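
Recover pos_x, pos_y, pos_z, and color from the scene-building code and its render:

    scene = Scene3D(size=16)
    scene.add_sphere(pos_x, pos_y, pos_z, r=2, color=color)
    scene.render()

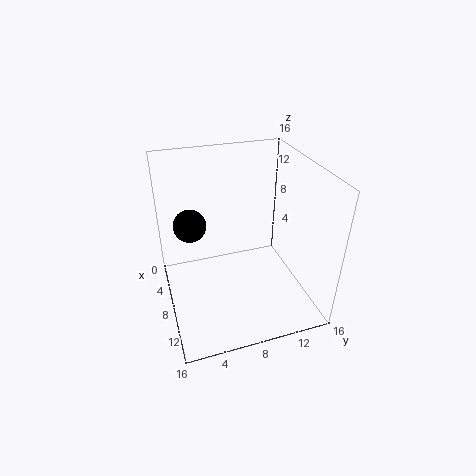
pos_x = 3
pos_y = 3.5
pos_z = 7.5
color = 'black'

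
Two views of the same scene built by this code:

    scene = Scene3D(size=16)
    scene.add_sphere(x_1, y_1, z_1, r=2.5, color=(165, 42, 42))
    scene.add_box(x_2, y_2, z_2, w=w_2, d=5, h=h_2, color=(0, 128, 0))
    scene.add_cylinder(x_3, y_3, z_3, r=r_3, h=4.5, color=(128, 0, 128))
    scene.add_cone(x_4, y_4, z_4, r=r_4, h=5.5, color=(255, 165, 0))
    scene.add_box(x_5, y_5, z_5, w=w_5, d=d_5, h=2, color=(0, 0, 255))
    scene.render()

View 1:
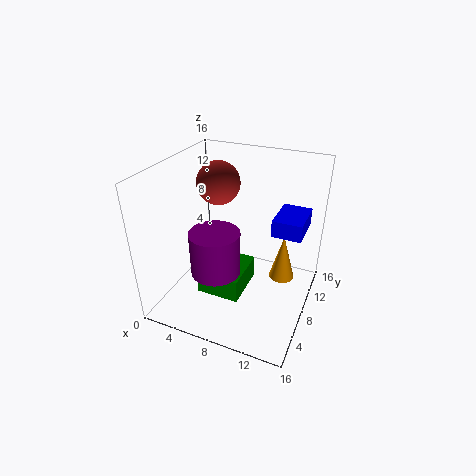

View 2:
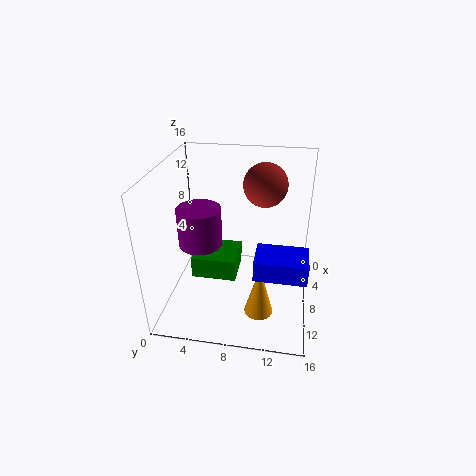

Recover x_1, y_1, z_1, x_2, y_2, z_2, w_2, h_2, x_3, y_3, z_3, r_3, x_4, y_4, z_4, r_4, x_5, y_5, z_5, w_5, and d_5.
x_1 = 4.5; y_1 = 10.5; z_1 = 13; x_2 = 5.5; y_2 = 3; z_2 = 3.5; w_2 = 4.5; h_2 = 2.5; x_3 = 7.5; y_3 = 3.5; z_3 = 6.5; r_3 = 2.5; x_4 = 12.5; y_4 = 11; z_4 = 2; r_4 = 1.5; x_5 = 11; y_5 = 10.5; z_5 = 7.5; w_5 = 3.5; d_5 = 5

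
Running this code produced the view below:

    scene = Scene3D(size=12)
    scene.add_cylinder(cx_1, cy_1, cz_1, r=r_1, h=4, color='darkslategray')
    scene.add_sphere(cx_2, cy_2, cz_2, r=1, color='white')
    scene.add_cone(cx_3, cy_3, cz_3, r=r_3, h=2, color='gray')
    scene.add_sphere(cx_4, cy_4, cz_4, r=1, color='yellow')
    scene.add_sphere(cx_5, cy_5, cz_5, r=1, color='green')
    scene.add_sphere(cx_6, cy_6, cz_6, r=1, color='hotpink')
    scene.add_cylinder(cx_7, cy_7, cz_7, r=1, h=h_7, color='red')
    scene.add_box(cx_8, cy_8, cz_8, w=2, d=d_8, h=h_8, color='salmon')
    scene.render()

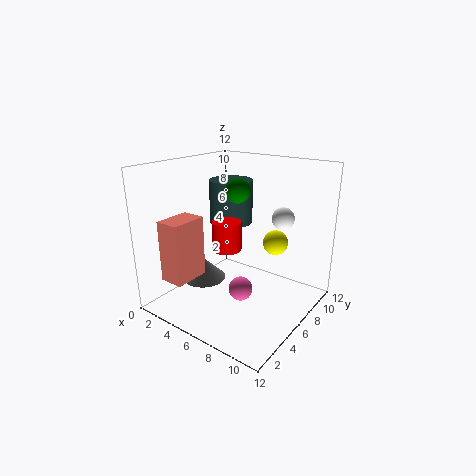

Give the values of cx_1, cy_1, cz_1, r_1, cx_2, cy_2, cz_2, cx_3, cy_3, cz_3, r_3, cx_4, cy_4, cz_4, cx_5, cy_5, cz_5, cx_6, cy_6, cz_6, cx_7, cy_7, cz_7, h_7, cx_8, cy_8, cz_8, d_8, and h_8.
cx_1 = 3
cy_1 = 9
cz_1 = 6
r_1 = 2
cx_2 = 8
cy_2 = 10
cz_2 = 7
cx_3 = 2
cy_3 = 6
cz_3 = 1
r_3 = 2
cx_4 = 9
cy_4 = 7
cz_4 = 6
cx_5 = 6
cy_5 = 6
cz_5 = 10
cx_6 = 7
cy_6 = 5
cz_6 = 2
cx_7 = 8
cy_7 = 2
cz_7 = 7
h_7 = 2
cx_8 = 2
cy_8 = 1
cz_8 = 3
d_8 = 3
h_8 = 5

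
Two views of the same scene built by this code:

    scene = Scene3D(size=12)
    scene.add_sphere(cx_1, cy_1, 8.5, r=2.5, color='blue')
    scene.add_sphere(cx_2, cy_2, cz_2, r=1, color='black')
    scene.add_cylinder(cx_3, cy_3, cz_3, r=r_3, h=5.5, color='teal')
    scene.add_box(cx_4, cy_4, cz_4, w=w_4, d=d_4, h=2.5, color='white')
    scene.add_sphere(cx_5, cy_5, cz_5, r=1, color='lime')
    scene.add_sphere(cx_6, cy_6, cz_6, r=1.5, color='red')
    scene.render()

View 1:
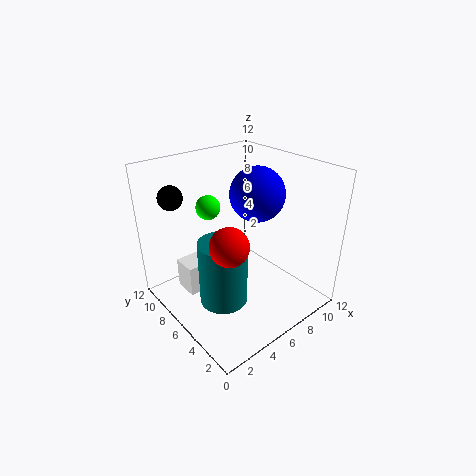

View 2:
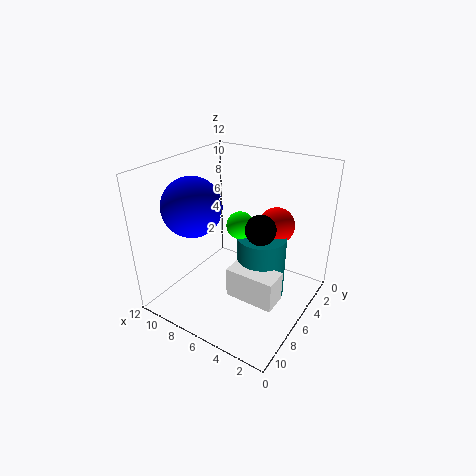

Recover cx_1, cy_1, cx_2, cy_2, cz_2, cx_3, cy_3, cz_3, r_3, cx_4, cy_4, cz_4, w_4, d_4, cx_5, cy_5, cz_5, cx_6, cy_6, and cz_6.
cx_1 = 9.5
cy_1 = 7.5
cx_2 = 2
cy_2 = 9.5
cz_2 = 9.5
cx_3 = 4
cy_3 = 5.5
cz_3 = 1
r_3 = 2
cx_4 = 1.5
cy_4 = 6.5
cz_4 = 2
w_4 = 4
d_4 = 2
cx_5 = 4.5
cy_5 = 8
cz_5 = 8.5
cx_6 = 3.5
cy_6 = 4
cz_6 = 7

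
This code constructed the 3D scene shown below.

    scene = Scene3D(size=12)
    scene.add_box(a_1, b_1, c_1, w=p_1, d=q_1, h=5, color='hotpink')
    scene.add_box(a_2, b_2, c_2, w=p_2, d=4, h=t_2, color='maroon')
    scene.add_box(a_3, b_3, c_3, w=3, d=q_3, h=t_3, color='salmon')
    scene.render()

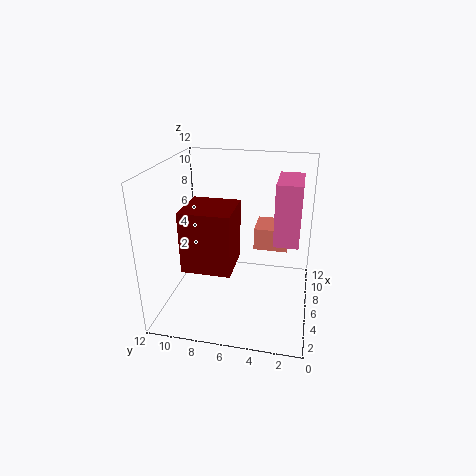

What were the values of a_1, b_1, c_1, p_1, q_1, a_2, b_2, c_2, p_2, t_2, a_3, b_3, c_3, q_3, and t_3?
a_1 = 5, b_1 = 1, c_1 = 6, p_1 = 4, q_1 = 2, a_2 = 3, b_2 = 6, c_2 = 4, p_2 = 4, t_2 = 5, a_3 = 8, b_3 = 2, c_3 = 4, q_3 = 3, t_3 = 2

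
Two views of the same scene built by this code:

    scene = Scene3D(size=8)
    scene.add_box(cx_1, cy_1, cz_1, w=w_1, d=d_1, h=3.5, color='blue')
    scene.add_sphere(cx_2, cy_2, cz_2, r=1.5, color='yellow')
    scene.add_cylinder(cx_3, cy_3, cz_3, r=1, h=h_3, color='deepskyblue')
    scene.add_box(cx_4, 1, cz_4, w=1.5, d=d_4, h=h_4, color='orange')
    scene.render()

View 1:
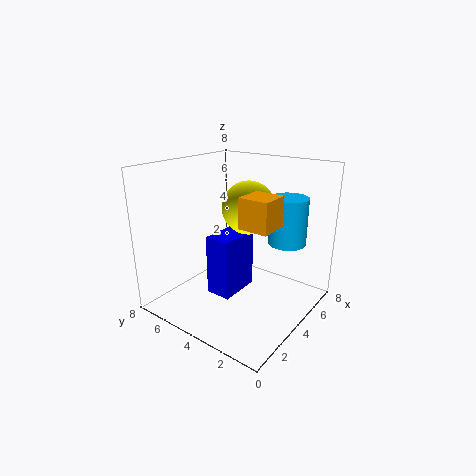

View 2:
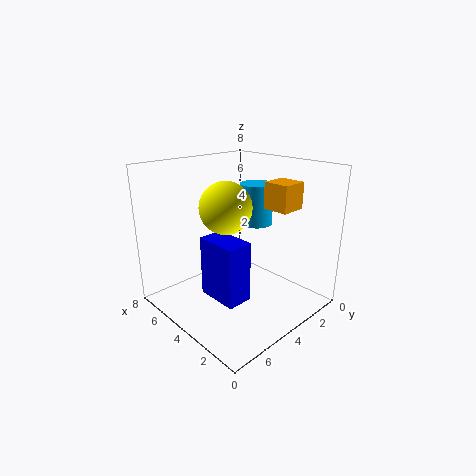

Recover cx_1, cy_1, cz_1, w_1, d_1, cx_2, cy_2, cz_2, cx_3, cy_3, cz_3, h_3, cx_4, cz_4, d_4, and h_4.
cx_1 = 3, cy_1 = 4, cz_1 = 0.5, w_1 = 2.5, d_1 = 1.5, cx_2 = 5, cy_2 = 4, cz_2 = 5.5, cx_3 = 5, cy_3 = 1.5, cz_3 = 4, h_3 = 2.5, cx_4 = 2, cz_4 = 5.5, d_4 = 1.5, h_4 = 1.5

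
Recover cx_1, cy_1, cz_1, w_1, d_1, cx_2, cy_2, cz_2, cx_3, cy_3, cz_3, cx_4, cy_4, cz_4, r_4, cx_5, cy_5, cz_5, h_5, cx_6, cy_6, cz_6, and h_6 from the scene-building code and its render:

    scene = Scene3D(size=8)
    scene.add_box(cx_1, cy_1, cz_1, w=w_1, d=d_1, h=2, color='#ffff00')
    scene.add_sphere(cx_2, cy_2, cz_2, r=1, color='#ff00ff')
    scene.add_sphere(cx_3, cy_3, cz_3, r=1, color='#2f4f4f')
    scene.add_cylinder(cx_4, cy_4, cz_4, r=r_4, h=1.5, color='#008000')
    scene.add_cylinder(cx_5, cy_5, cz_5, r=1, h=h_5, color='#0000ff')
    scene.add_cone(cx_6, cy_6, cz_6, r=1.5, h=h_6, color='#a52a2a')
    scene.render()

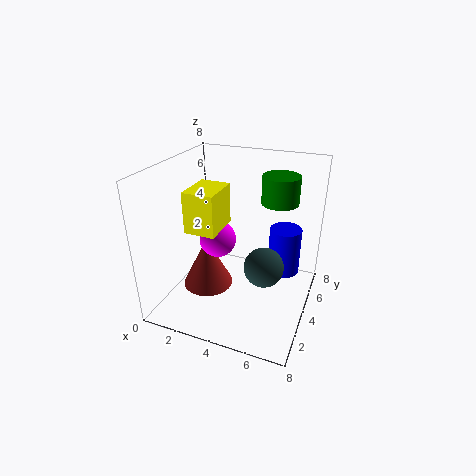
cx_1 = 2.5
cy_1 = 1
cz_1 = 5.5
w_1 = 1.5
d_1 = 2
cx_2 = 3
cy_2 = 3.5
cz_2 = 4
cx_3 = 6
cy_3 = 2.5
cz_3 = 3.5
cx_4 = 6
cy_4 = 5
cz_4 = 6
r_4 = 1
cx_5 = 6
cy_5 = 7
cz_5 = 0.5
h_5 = 3
cx_6 = 2
cy_6 = 4
cz_6 = 0.5
h_6 = 3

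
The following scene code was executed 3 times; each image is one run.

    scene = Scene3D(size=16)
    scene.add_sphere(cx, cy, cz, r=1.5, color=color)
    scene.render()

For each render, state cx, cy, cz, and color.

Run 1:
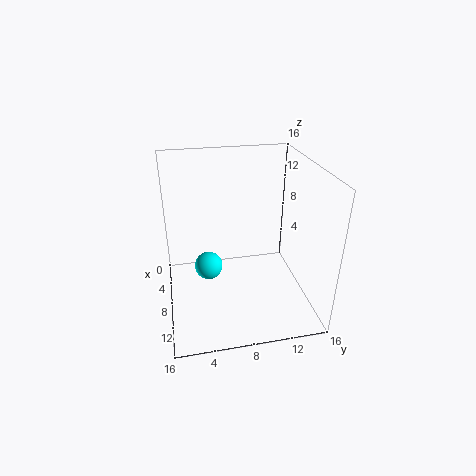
cx = 9, cy = 4.5, cz = 5.5, color = 'cyan'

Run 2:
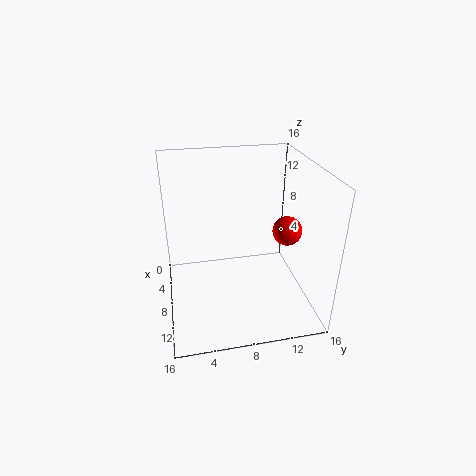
cx = 11, cy = 12.5, cz = 10, color = 'red'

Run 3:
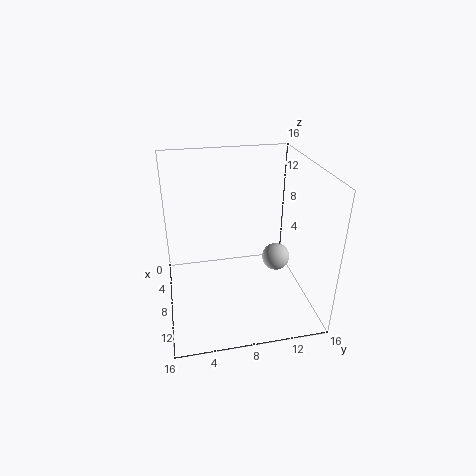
cx = 9.5, cy = 12, cz = 6, color = 'lightgray'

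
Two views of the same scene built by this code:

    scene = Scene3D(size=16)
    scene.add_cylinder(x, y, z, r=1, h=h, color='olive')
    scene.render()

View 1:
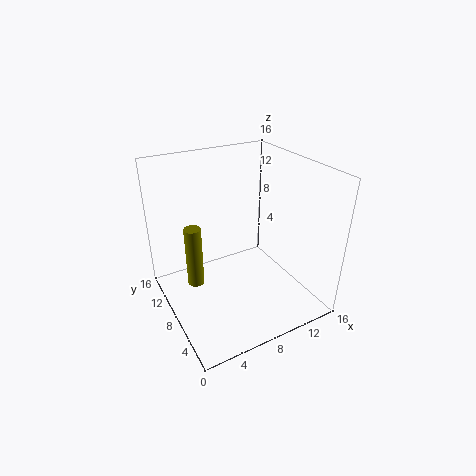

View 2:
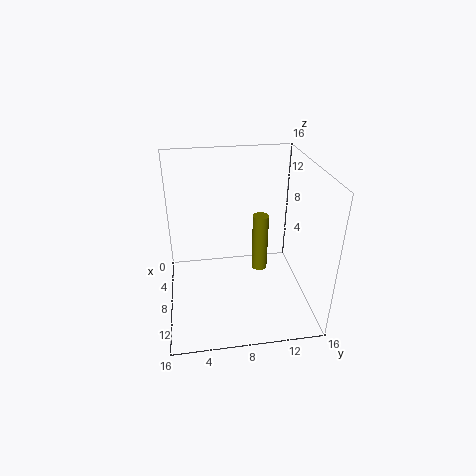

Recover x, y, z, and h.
x = 4
y = 11.5
z = 1
h = 7.5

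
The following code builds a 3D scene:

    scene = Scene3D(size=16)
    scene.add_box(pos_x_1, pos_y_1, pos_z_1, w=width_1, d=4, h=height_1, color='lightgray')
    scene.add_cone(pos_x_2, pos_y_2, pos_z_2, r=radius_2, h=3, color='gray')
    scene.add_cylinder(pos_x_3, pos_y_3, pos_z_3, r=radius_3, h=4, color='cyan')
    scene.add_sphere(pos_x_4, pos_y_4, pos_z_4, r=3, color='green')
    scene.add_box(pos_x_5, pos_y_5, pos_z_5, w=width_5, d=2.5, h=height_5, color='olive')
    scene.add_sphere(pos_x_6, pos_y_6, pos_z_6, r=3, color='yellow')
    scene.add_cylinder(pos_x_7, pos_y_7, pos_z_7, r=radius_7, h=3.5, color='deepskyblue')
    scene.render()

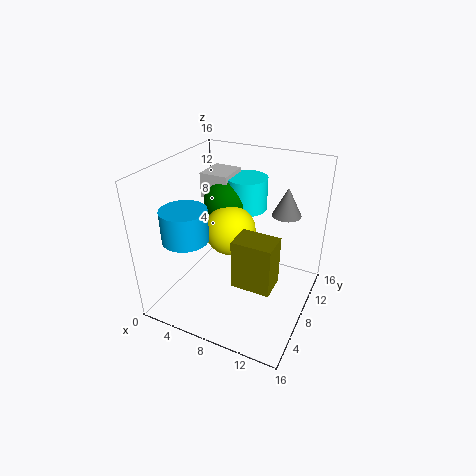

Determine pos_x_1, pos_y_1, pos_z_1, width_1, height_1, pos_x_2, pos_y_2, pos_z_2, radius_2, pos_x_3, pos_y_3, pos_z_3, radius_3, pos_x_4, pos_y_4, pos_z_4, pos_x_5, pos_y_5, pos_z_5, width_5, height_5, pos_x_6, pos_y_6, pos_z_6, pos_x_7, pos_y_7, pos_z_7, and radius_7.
pos_x_1 = 1.5
pos_y_1 = 11
pos_z_1 = 10.5
width_1 = 3.5
height_1 = 3
pos_x_2 = 13
pos_y_2 = 9
pos_z_2 = 11.5
radius_2 = 1.5
pos_x_3 = 6.5
pos_y_3 = 13.5
pos_z_3 = 9
radius_3 = 2.5
pos_x_4 = 4.5
pos_y_4 = 12.5
pos_z_4 = 10
pos_x_5 = 11
pos_y_5 = 0.5
pos_z_5 = 8
width_5 = 3.5
height_5 = 4.5
pos_x_6 = 6
pos_y_6 = 10
pos_z_6 = 7.5
pos_x_7 = 3.5
pos_y_7 = 4.5
pos_z_7 = 8.5
radius_7 = 2.5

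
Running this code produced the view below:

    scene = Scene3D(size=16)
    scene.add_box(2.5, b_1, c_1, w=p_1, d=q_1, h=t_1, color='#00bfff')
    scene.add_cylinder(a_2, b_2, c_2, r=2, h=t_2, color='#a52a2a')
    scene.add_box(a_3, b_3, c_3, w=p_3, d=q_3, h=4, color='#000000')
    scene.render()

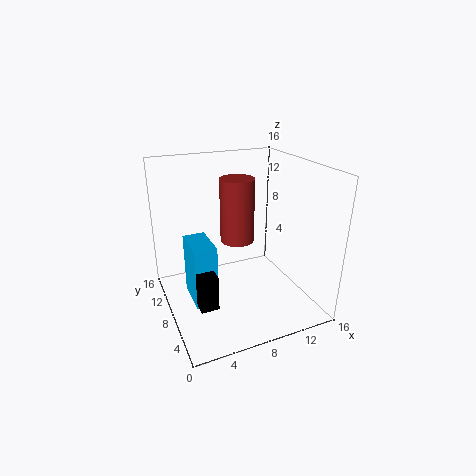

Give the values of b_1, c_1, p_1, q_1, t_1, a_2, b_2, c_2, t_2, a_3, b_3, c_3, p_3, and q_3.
b_1 = 6.5
c_1 = 1
p_1 = 2.5
q_1 = 4.5
t_1 = 7
a_2 = 9
b_2 = 10.5
c_2 = 6.5
t_2 = 7.5
a_3 = 2.5
b_3 = 5
c_3 = 1.5
p_3 = 2
q_3 = 4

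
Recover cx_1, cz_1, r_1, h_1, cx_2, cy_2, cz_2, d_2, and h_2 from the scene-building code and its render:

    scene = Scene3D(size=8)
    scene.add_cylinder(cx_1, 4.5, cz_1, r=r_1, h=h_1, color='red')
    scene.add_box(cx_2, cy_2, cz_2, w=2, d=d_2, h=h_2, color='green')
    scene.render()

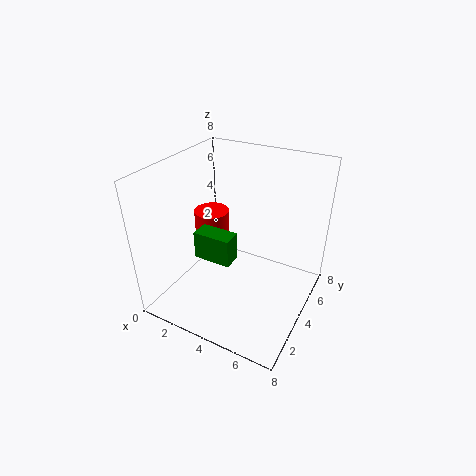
cx_1 = 2; cz_1 = 3.5; r_1 = 1; h_1 = 1.5; cx_2 = 2.5; cy_2 = 2; cz_2 = 3.5; d_2 = 1; h_2 = 1.5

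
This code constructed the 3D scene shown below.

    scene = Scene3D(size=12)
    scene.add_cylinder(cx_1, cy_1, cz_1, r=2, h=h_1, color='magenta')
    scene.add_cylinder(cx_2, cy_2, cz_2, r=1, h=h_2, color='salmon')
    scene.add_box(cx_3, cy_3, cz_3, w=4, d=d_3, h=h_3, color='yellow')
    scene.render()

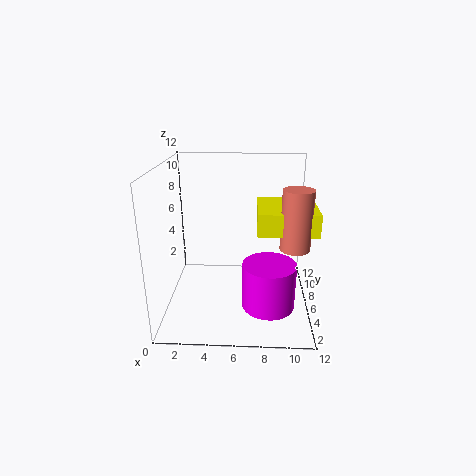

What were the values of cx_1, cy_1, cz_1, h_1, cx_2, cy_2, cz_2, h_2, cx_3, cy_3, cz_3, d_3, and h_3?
cx_1 = 8.5, cy_1 = 2.5, cz_1 = 2, h_1 = 3.5, cx_2 = 10, cy_2 = 1, cz_2 = 7.5, h_2 = 4, cx_3 = 7.5, cy_3 = 0.5, cz_3 = 8.5, d_3 = 4, h_3 = 1.5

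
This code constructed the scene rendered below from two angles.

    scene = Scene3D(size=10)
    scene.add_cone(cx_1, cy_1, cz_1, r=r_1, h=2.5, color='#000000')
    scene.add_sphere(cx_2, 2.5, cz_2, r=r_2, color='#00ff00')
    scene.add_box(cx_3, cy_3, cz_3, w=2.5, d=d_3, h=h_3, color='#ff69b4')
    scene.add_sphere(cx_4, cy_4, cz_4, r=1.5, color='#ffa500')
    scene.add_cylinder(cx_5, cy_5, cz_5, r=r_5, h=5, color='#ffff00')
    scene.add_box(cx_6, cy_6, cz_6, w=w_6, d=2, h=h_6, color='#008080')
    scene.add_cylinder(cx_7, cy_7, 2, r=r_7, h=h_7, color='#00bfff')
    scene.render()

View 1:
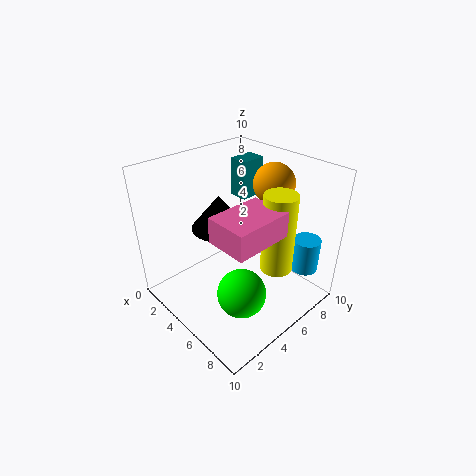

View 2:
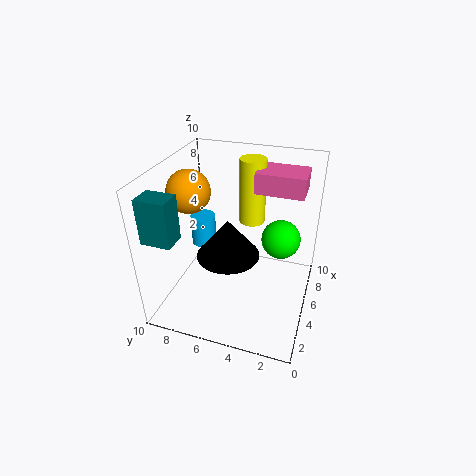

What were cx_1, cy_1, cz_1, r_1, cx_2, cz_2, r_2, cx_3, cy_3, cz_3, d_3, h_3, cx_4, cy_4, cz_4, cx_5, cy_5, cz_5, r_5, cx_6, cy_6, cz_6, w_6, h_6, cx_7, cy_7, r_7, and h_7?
cx_1 = 3; cy_1 = 5; cz_1 = 5; r_1 = 2; cx_2 = 8; cz_2 = 3.5; r_2 = 1.5; cx_3 = 7; cy_3 = 1; cz_3 = 7.5; d_3 = 3.5; h_3 = 1.5; cx_4 = 5; cy_4 = 8.5; cz_4 = 8; cx_5 = 8.5; cy_5 = 5; cz_5 = 4.5; r_5 = 1; cx_6 = 1; cy_6 = 8; cz_6 = 6; w_6 = 1.5; h_6 = 3; cx_7 = 8; cy_7 = 9; r_7 = 1; h_7 = 2.5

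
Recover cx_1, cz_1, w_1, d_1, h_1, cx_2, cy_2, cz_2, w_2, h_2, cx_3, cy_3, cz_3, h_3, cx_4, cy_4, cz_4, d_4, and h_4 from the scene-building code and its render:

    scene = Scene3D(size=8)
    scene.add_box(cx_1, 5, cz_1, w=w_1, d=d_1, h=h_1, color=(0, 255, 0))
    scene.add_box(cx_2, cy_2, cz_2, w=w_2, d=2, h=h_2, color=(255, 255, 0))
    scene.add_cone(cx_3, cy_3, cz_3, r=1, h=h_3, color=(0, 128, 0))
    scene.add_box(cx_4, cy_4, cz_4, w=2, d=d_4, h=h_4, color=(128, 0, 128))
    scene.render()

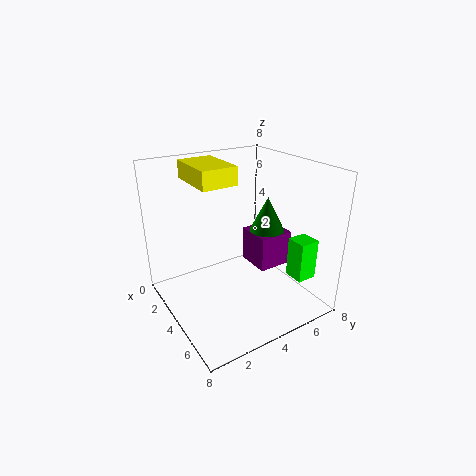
cx_1 = 7; cz_1 = 3; w_1 = 1; d_1 = 1; h_1 = 2; cx_2 = 1; cy_2 = 2; cz_2 = 7; w_2 = 3; h_2 = 1; cx_3 = 4; cy_3 = 6; cz_3 = 4; h_3 = 2; cx_4 = 3; cy_4 = 5; cz_4 = 2; d_4 = 2; h_4 = 2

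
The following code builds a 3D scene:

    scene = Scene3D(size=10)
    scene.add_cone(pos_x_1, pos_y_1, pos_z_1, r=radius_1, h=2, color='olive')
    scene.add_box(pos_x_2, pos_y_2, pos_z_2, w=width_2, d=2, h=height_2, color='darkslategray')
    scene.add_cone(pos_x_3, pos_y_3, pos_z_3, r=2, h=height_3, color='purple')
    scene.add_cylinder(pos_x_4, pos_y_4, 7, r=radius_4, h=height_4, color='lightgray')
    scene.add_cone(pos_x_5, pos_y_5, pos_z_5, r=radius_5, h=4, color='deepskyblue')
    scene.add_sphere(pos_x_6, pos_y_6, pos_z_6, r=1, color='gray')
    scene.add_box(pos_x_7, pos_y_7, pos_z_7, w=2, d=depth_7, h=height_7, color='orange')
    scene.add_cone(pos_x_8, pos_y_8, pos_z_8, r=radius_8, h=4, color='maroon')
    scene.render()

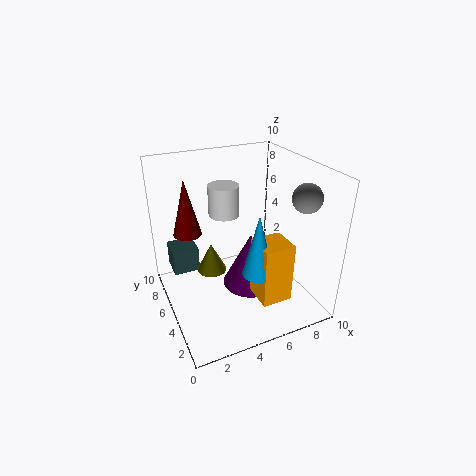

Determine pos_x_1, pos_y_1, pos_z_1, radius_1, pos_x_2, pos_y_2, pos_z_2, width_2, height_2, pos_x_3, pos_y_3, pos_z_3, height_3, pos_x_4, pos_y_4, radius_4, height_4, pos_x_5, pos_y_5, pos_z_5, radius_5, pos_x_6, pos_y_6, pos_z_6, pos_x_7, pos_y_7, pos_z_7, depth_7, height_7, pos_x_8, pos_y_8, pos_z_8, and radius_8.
pos_x_1 = 3
pos_y_1 = 5
pos_z_1 = 3
radius_1 = 1
pos_x_2 = 1
pos_y_2 = 8
pos_z_2 = 1
width_2 = 2
height_2 = 2
pos_x_3 = 6
pos_y_3 = 5
pos_z_3 = 1
height_3 = 4
pos_x_4 = 4
pos_y_4 = 5
radius_4 = 1
height_4 = 2
pos_x_5 = 5
pos_y_5 = 2
pos_z_5 = 4
radius_5 = 1
pos_x_6 = 9
pos_y_6 = 3
pos_z_6 = 8
pos_x_7 = 5
pos_y_7 = 1
pos_z_7 = 2
depth_7 = 2
height_7 = 4
pos_x_8 = 2
pos_y_8 = 7
pos_z_8 = 5
radius_8 = 1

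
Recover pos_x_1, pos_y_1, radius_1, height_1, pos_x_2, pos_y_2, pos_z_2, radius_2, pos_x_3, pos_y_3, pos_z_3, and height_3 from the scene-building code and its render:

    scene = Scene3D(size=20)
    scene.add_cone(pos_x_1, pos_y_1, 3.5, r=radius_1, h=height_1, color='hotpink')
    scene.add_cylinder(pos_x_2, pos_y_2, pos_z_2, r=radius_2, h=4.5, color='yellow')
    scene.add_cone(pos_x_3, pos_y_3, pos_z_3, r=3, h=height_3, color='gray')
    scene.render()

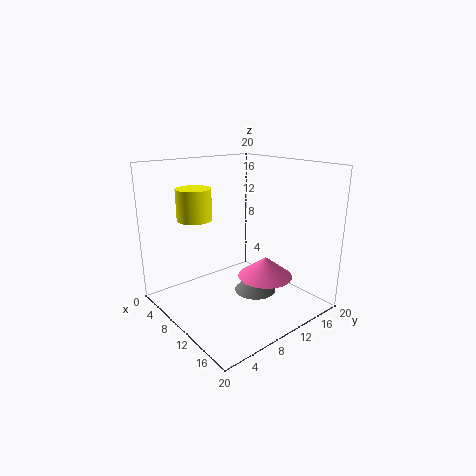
pos_x_1 = 11.5; pos_y_1 = 14; radius_1 = 4; height_1 = 3; pos_x_2 = 4.5; pos_y_2 = 6.5; pos_z_2 = 12; radius_2 = 2.5; pos_x_3 = 11; pos_y_3 = 12.5; pos_z_3 = 1.5; height_3 = 3.5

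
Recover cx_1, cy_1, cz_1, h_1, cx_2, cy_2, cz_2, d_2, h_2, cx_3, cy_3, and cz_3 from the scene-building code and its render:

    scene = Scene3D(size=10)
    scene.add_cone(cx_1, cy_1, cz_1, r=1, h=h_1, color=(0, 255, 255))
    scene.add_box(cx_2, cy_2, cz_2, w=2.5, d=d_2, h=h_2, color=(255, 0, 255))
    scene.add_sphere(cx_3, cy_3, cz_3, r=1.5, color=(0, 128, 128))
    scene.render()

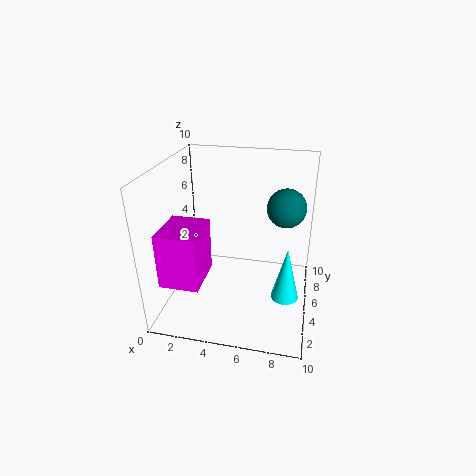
cx_1 = 8.5
cy_1 = 5
cz_1 = 0.5
h_1 = 4
cx_2 = 1
cy_2 = 0.5
cz_2 = 3.5
d_2 = 3
h_2 = 3.5
cx_3 = 8
cy_3 = 8.5
cz_3 = 6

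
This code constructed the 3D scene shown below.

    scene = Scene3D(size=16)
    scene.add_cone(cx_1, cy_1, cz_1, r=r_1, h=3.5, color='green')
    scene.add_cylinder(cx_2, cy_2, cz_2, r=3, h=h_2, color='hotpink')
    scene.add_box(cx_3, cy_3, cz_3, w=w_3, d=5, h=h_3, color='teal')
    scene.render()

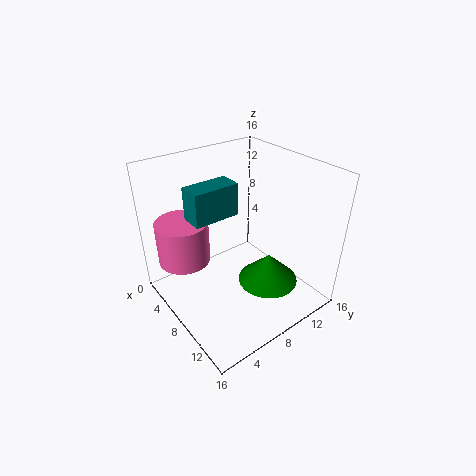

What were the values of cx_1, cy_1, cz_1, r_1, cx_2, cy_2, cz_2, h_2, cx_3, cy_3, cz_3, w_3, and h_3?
cx_1 = 10; cy_1 = 11; cz_1 = 2; r_1 = 3.5; cx_2 = 3.5; cy_2 = 3.5; cz_2 = 4.5; h_2 = 5; cx_3 = 5.5; cy_3 = 3; cz_3 = 11; w_3 = 2.5; h_3 = 3.5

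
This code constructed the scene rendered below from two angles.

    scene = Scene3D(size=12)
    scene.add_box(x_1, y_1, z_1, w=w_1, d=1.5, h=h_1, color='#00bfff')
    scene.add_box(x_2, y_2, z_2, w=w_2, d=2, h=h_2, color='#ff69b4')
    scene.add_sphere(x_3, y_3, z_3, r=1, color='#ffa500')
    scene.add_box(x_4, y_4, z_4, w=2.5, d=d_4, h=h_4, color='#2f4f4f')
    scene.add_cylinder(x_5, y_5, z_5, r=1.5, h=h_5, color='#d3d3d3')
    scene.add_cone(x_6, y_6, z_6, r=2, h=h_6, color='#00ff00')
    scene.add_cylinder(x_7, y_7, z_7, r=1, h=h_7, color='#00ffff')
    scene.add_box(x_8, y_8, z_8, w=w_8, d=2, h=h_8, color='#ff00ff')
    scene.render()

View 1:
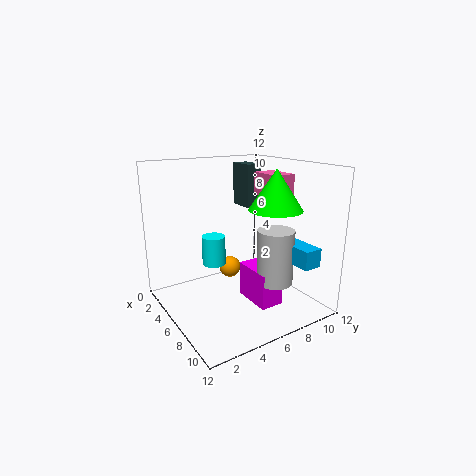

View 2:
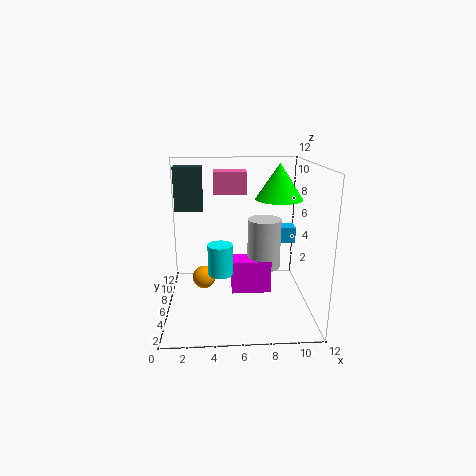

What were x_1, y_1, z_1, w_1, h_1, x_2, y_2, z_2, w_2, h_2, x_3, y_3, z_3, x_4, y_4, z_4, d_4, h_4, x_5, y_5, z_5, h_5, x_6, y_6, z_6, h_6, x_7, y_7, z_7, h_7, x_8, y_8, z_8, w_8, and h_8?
x_1 = 8.5
y_1 = 8.5
z_1 = 4.5
w_1 = 3
h_1 = 1.5
x_2 = 4
y_2 = 9
z_2 = 9
w_2 = 3
h_2 = 2
x_3 = 3
y_3 = 7
z_3 = 2
x_4 = 0.5
y_4 = 9
z_4 = 7.5
d_4 = 1.5
h_4 = 4
x_5 = 8.5
y_5 = 8
z_5 = 2.5
h_5 = 4.5
x_6 = 9.5
y_6 = 7
z_6 = 9
h_6 = 3
x_7 = 4.5
y_7 = 4.5
z_7 = 3.5
h_7 = 2.5
x_8 = 5.5
y_8 = 6.5
z_8 = 0.5
w_8 = 3.5
h_8 = 3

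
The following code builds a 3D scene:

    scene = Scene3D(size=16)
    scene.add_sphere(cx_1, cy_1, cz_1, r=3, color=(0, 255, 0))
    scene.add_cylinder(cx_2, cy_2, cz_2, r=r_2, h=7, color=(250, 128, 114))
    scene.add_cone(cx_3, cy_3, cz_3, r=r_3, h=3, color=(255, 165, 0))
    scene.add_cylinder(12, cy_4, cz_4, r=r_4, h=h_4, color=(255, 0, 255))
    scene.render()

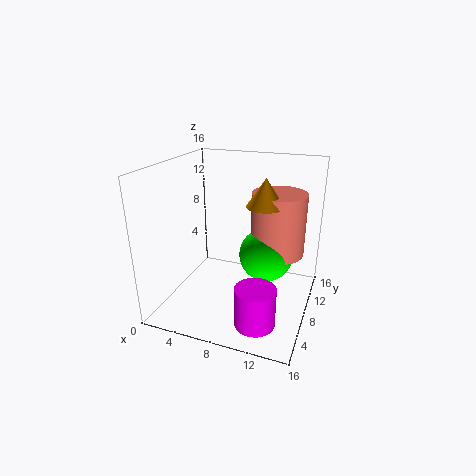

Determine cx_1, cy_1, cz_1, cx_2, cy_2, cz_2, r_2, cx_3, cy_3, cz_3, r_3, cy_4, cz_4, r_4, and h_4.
cx_1 = 11
cy_1 = 9
cz_1 = 6
cx_2 = 12
cy_2 = 10
cz_2 = 6
r_2 = 3
cx_3 = 11
cy_3 = 8
cz_3 = 12
r_3 = 2
cy_4 = 2
cz_4 = 2
r_4 = 2
h_4 = 4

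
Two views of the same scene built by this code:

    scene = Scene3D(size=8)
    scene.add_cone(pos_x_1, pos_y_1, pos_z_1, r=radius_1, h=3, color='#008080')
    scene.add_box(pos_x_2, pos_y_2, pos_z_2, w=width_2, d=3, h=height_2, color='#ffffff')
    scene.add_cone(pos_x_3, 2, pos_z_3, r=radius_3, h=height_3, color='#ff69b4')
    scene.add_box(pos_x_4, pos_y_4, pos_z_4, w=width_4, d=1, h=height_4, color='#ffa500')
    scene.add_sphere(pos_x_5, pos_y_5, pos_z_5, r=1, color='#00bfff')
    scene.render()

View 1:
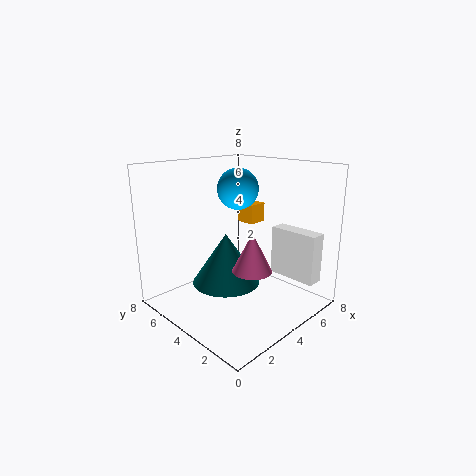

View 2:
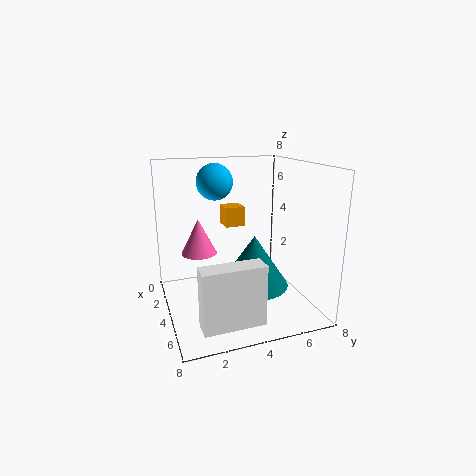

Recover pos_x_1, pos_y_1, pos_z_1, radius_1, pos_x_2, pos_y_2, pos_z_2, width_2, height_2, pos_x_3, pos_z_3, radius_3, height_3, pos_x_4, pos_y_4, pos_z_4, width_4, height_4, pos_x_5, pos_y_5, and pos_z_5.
pos_x_1 = 4, pos_y_1 = 5, pos_z_1 = 1, radius_1 = 2, pos_x_2 = 7, pos_y_2 = 1, pos_z_2 = 1, width_2 = 1, height_2 = 3, pos_x_3 = 3, pos_z_3 = 3, radius_3 = 1, height_3 = 2, pos_x_4 = 4, pos_y_4 = 3, pos_z_4 = 5, width_4 = 1, height_4 = 1, pos_x_5 = 3, pos_y_5 = 3, pos_z_5 = 7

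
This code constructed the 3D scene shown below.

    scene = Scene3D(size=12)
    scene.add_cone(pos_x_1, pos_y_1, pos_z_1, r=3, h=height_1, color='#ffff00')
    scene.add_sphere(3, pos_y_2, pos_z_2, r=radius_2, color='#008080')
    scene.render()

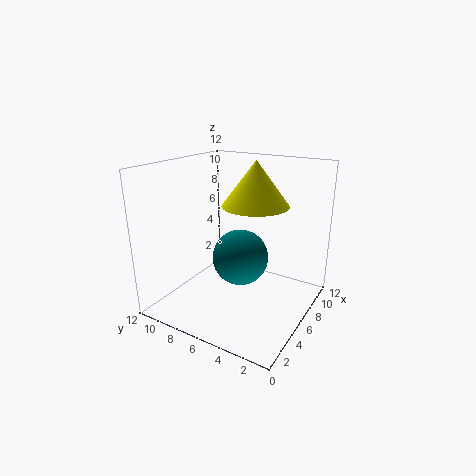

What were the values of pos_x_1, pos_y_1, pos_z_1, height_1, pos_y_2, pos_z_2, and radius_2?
pos_x_1 = 9, pos_y_1 = 6, pos_z_1 = 8, height_1 = 4, pos_y_2 = 4, pos_z_2 = 6, radius_2 = 2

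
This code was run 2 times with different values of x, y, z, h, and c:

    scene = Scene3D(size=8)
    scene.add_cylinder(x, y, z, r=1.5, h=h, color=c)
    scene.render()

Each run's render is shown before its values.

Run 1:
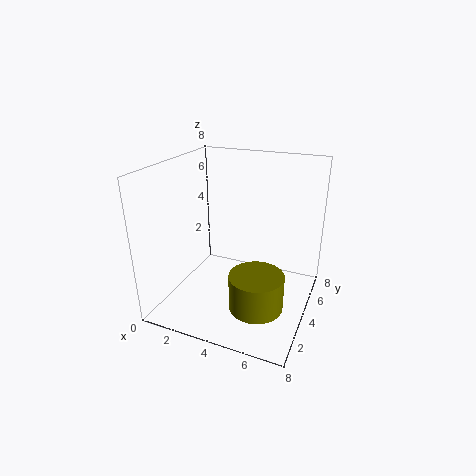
x = 5.5
y = 3
z = 0.5
h = 2
c = 'olive'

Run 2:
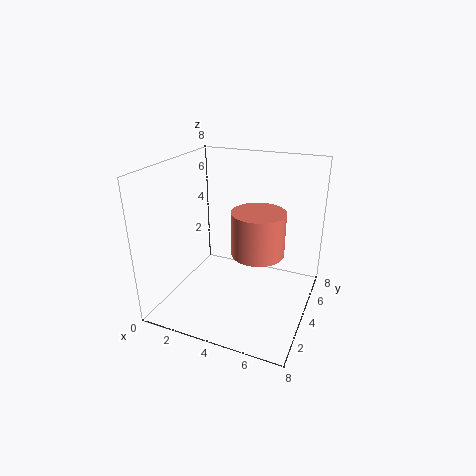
x = 5
y = 4.5
z = 3
h = 2.5
c = 'salmon'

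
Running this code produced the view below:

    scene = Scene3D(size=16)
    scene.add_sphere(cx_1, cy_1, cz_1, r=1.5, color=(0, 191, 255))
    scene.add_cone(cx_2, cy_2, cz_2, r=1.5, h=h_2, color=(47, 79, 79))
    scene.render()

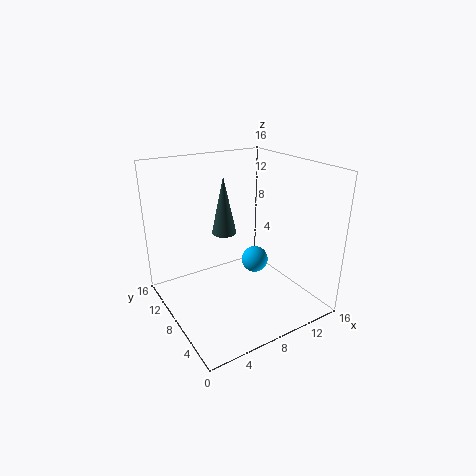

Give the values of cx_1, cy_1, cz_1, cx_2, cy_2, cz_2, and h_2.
cx_1 = 10
cy_1 = 7.5
cz_1 = 5
cx_2 = 8.5
cy_2 = 12
cz_2 = 7
h_2 = 7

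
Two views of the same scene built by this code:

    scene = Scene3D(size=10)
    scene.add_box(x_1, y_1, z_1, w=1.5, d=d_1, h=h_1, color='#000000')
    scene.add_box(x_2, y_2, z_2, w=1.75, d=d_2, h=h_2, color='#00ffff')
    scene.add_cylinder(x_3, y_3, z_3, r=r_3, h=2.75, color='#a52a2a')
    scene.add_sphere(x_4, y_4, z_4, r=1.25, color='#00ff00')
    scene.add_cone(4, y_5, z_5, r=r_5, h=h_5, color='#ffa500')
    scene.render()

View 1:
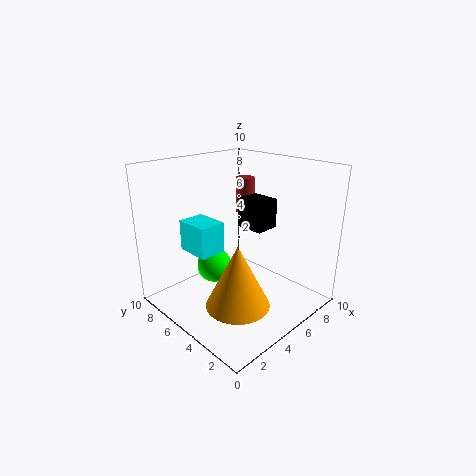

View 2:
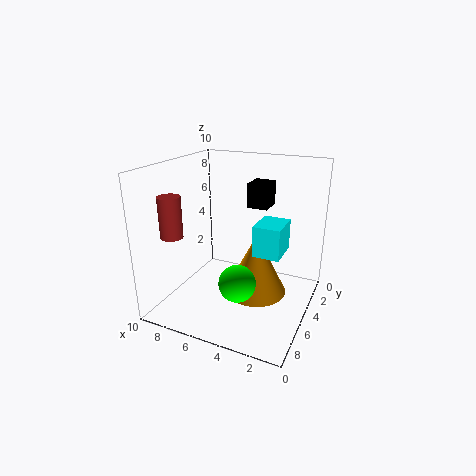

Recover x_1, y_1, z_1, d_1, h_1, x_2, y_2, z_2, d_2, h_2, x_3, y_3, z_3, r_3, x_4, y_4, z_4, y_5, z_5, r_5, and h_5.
x_1 = 3.5
y_1 = 1.75
z_1 = 6.75
d_1 = 1.75
h_1 = 1.75
x_2 = 1.5
y_2 = 4.5
z_2 = 4.75
d_2 = 2.25
h_2 = 2
x_3 = 8.5
y_3 = 7.75
z_3 = 5.5
r_3 = 0.75
x_4 = 4.25
y_4 = 6.75
z_4 = 2.5
y_5 = 4
z_5 = 0.5
r_5 = 2.25
h_5 = 4.5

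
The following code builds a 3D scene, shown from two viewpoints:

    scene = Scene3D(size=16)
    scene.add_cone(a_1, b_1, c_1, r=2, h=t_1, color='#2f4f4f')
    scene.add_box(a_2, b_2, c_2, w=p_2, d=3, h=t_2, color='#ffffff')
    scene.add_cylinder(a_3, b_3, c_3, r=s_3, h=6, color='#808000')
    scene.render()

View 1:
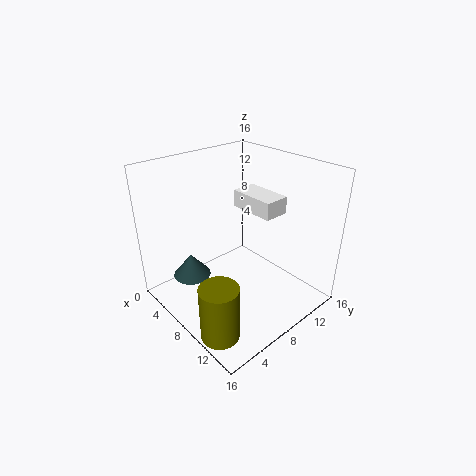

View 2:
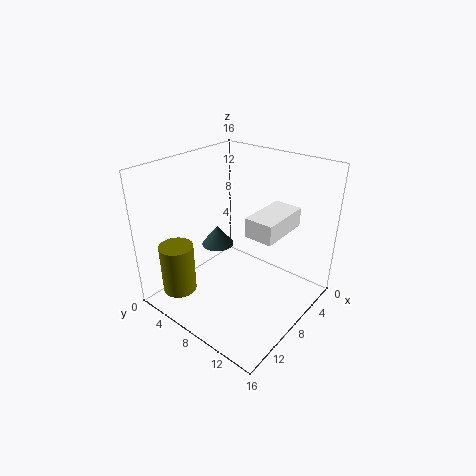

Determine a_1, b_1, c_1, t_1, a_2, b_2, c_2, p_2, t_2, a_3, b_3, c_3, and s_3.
a_1 = 6, b_1 = 3, c_1 = 4.5, t_1 = 2.5, a_2 = 4.5, b_2 = 10.5, c_2 = 10, p_2 = 5.5, t_2 = 2, a_3 = 12, b_3 = 2, c_3 = 0.5, s_3 = 2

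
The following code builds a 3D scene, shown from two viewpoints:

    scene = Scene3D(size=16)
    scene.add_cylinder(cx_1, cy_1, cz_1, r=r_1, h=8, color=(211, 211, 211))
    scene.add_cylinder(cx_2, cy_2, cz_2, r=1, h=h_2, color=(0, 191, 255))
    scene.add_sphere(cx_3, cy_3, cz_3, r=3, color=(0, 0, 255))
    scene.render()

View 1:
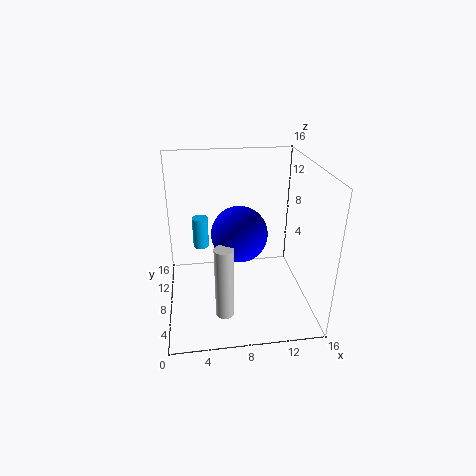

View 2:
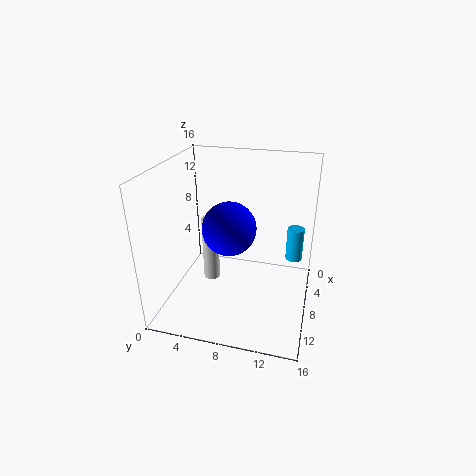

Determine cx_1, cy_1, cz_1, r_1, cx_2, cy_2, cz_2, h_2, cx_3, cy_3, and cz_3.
cx_1 = 6
cy_1 = 4
cz_1 = 1
r_1 = 1
cx_2 = 4
cy_2 = 14
cz_2 = 4
h_2 = 4
cx_3 = 8
cy_3 = 7
cz_3 = 9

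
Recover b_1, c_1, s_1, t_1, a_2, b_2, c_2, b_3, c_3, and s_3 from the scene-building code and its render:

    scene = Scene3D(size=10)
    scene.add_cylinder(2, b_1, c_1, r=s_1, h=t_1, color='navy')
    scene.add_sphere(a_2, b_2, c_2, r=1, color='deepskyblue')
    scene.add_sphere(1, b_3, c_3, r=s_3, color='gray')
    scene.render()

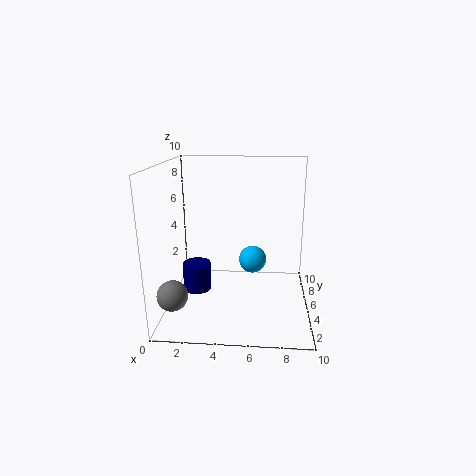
b_1 = 5
c_1 = 1
s_1 = 1
t_1 = 2
a_2 = 6
b_2 = 6
c_2 = 3
b_3 = 2
c_3 = 2
s_3 = 1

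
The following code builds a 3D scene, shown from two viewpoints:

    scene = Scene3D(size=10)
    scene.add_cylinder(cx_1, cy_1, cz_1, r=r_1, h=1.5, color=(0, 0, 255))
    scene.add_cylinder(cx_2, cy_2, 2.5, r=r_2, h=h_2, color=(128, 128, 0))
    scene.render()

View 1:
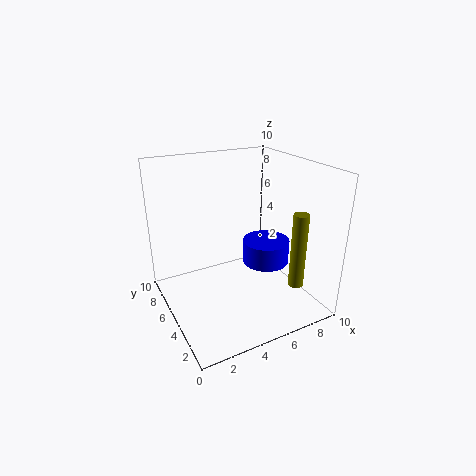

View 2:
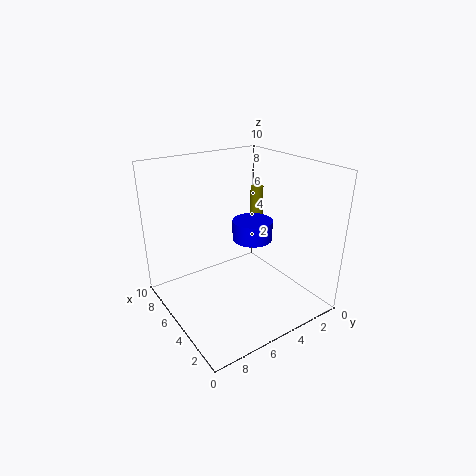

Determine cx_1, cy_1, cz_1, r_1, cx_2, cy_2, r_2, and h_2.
cx_1 = 6, cy_1 = 3, cz_1 = 4, r_1 = 1.5, cx_2 = 7.5, cy_2 = 1.5, r_2 = 0.5, h_2 = 5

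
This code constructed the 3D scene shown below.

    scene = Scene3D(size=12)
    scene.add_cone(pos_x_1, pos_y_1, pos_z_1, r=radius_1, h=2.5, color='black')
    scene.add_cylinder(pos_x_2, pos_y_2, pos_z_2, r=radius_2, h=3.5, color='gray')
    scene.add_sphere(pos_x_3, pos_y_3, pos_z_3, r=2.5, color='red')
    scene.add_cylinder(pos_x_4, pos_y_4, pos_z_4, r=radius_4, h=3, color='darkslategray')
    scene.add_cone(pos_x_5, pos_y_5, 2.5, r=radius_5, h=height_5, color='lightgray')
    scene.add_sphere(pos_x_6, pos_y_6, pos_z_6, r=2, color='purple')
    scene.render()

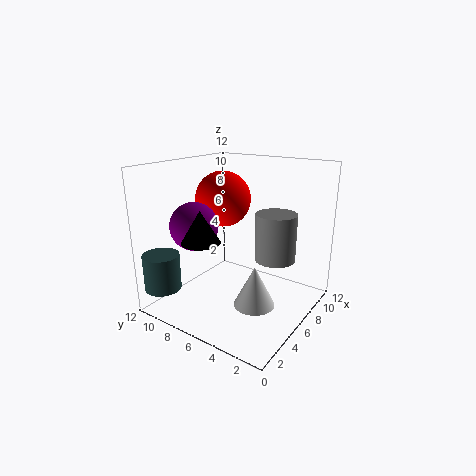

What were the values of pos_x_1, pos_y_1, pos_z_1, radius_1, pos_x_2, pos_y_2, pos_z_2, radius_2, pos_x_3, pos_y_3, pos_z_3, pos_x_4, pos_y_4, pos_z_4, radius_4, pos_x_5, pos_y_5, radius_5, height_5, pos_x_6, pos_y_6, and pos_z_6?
pos_x_1 = 2.5
pos_y_1 = 7
pos_z_1 = 6.5
radius_1 = 1.5
pos_x_2 = 5
pos_y_2 = 2
pos_z_2 = 5.5
radius_2 = 1.5
pos_x_3 = 8
pos_y_3 = 9
pos_z_3 = 8.5
pos_x_4 = 1.5
pos_y_4 = 10.5
pos_z_4 = 2
radius_4 = 1.5
pos_x_5 = 3
pos_y_5 = 2.5
radius_5 = 1.5
height_5 = 3
pos_x_6 = 4
pos_y_6 = 9
pos_z_6 = 7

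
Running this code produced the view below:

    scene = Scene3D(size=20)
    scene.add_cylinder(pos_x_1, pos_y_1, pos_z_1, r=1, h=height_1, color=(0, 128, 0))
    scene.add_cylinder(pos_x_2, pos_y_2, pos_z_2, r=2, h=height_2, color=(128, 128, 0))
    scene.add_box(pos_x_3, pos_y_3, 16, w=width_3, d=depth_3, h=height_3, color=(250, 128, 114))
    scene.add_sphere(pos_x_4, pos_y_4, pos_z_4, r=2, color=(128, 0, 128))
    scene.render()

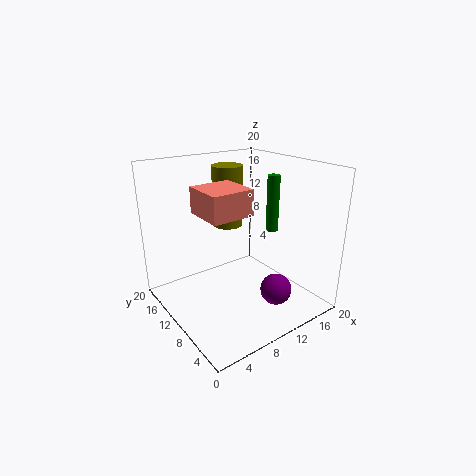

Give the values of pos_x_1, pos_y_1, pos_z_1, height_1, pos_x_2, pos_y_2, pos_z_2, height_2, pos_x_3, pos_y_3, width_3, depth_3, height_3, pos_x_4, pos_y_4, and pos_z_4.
pos_x_1 = 19, pos_y_1 = 13, pos_z_1 = 8, height_1 = 9, pos_x_2 = 9, pos_y_2 = 11, pos_z_2 = 12, height_2 = 8, pos_x_3 = 2, pos_y_3 = 3, width_3 = 5, depth_3 = 5, height_3 = 3, pos_x_4 = 11, pos_y_4 = 3, pos_z_4 = 5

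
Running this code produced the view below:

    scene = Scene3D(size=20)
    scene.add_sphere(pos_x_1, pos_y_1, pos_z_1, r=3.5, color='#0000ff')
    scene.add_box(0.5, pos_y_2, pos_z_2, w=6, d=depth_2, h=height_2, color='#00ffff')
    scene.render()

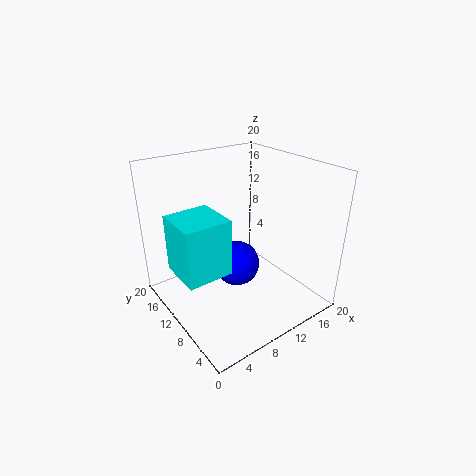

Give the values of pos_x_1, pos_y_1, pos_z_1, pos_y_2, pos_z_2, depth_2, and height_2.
pos_x_1 = 12; pos_y_1 = 13; pos_z_1 = 3.5; pos_y_2 = 6.5; pos_z_2 = 7.5; depth_2 = 6; height_2 = 7.5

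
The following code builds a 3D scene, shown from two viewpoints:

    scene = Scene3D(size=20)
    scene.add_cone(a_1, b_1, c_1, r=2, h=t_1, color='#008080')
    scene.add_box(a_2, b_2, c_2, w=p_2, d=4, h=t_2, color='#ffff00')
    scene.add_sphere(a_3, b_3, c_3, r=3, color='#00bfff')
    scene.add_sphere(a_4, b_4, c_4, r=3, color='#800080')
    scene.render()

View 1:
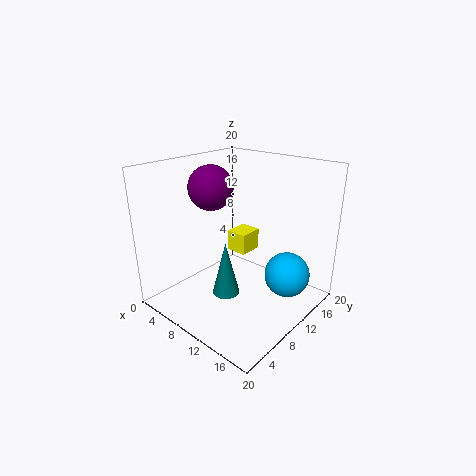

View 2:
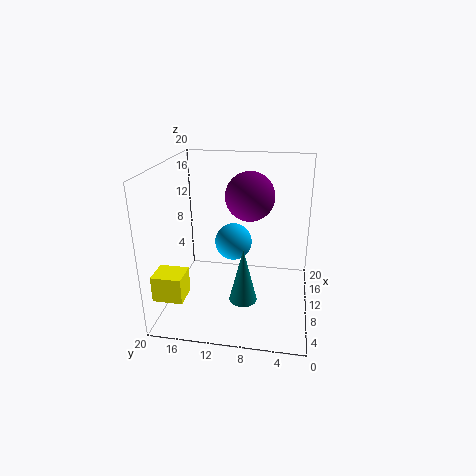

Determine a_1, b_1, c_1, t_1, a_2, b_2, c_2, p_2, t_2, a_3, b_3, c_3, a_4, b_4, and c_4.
a_1 = 8.5
b_1 = 9
c_1 = 1
t_1 = 8
a_2 = 2.5
b_2 = 16
c_2 = 3.5
p_2 = 3.5
t_2 = 3.5
a_3 = 17
b_3 = 12
c_3 = 6
a_4 = 7
b_4 = 8
c_4 = 17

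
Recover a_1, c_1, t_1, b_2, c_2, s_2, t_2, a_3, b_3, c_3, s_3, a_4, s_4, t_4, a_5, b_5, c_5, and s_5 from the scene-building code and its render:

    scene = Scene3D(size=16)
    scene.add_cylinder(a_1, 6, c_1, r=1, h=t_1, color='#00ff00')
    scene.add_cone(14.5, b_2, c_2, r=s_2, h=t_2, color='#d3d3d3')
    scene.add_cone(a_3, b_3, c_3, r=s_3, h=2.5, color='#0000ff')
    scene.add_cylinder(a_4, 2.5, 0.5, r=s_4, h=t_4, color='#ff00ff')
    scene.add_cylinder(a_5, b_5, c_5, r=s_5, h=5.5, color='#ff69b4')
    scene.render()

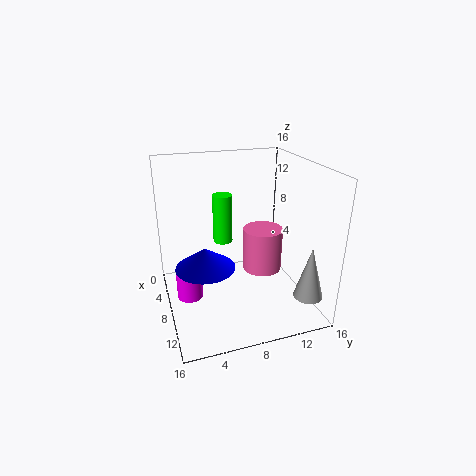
a_1 = 9; c_1 = 8.5; t_1 = 5; b_2 = 13.5; c_2 = 3.5; s_2 = 1.5; t_2 = 5.5; a_3 = 6.5; b_3 = 4.5; c_3 = 4; s_3 = 3.5; a_4 = 6.5; s_4 = 1.5; t_4 = 3; a_5 = 4.5; b_5 = 12.5; c_5 = 1.5; s_5 = 2.5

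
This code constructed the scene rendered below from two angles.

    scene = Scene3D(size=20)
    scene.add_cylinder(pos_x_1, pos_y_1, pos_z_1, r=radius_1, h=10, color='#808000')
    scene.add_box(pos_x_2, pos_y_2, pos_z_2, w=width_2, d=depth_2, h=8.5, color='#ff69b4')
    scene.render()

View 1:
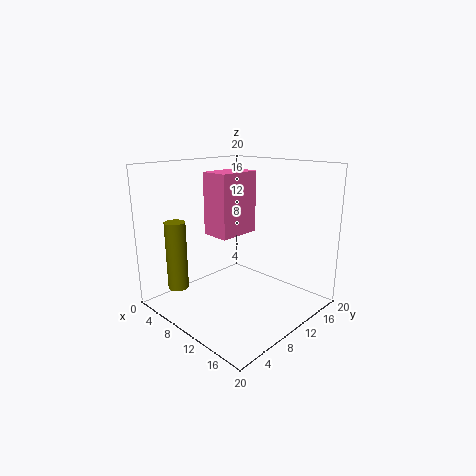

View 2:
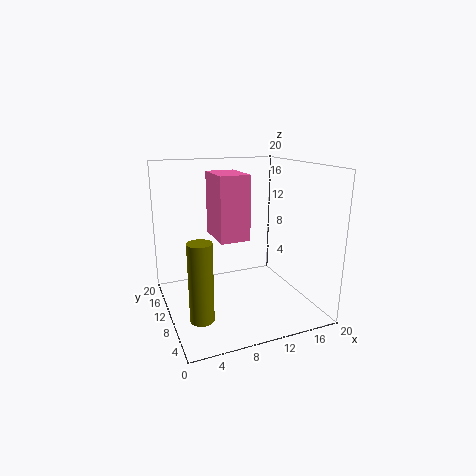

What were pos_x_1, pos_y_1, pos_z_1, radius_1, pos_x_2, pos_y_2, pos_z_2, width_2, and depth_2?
pos_x_1 = 3
pos_y_1 = 4.5
pos_z_1 = 2
radius_1 = 1.5
pos_x_2 = 6.5
pos_y_2 = 7
pos_z_2 = 10.5
width_2 = 4
depth_2 = 6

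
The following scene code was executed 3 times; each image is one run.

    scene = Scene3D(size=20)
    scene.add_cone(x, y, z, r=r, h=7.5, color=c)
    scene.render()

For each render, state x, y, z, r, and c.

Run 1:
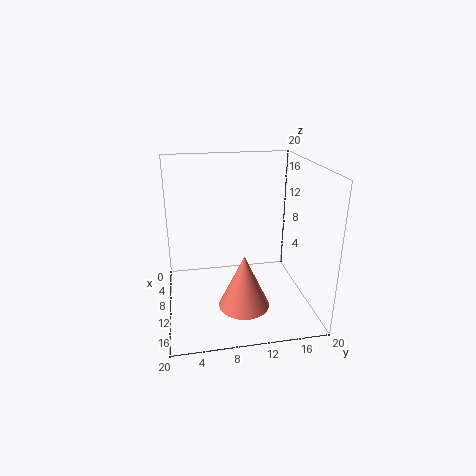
x = 13.25; y = 10.25; z = 1.25; r = 3.5; c = 'salmon'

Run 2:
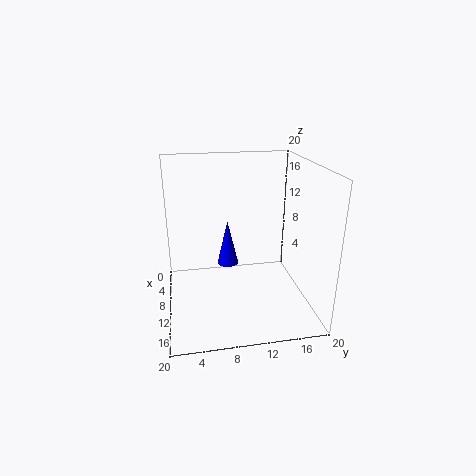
x = 2; y = 9.75; z = 2; r = 1.75; c = 'blue'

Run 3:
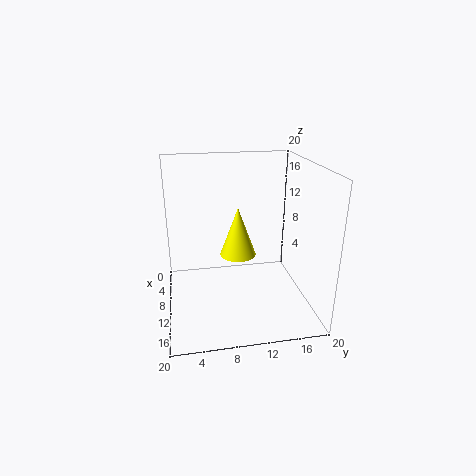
x = 6; y = 10.75; z = 5.5; r = 2.75; c = 'yellow'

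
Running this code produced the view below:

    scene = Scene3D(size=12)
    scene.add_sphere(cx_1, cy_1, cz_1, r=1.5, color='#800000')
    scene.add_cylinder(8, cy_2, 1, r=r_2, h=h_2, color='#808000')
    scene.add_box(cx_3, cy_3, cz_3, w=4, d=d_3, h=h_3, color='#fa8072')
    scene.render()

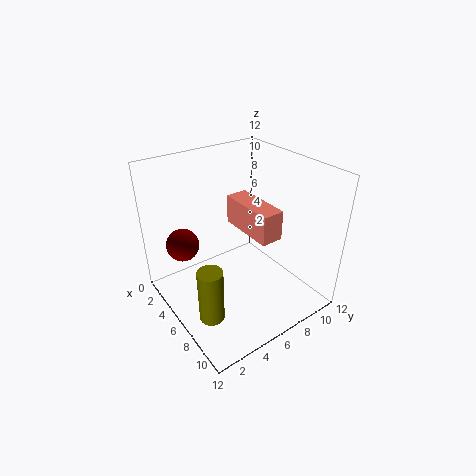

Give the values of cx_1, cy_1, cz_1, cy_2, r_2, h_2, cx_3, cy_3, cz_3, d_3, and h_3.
cx_1 = 1.5
cy_1 = 3
cz_1 = 4
cy_2 = 2
r_2 = 1
h_2 = 4.5
cx_3 = 7.5
cy_3 = 4
cz_3 = 9
d_3 = 1.5
h_3 = 2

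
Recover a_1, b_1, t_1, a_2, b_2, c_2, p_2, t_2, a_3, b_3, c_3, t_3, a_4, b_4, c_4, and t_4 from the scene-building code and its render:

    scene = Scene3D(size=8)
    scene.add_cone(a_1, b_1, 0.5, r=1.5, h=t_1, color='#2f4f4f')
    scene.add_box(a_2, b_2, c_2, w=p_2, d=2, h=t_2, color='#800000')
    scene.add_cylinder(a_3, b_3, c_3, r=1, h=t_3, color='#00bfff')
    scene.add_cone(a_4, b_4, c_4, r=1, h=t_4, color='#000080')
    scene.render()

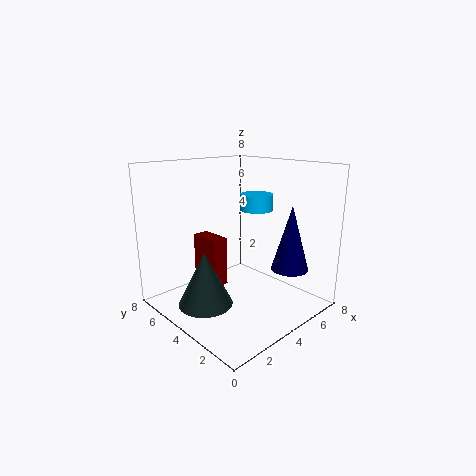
a_1 = 2
b_1 = 4.5
t_1 = 3
a_2 = 3.5
b_2 = 5.5
c_2 = 0.5
p_2 = 1
t_2 = 3
a_3 = 6.5
b_3 = 5
c_3 = 5
t_3 = 1
a_4 = 5.5
b_4 = 1.5
c_4 = 2.5
t_4 = 3.5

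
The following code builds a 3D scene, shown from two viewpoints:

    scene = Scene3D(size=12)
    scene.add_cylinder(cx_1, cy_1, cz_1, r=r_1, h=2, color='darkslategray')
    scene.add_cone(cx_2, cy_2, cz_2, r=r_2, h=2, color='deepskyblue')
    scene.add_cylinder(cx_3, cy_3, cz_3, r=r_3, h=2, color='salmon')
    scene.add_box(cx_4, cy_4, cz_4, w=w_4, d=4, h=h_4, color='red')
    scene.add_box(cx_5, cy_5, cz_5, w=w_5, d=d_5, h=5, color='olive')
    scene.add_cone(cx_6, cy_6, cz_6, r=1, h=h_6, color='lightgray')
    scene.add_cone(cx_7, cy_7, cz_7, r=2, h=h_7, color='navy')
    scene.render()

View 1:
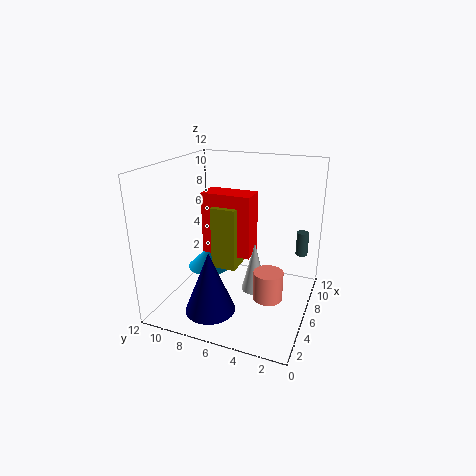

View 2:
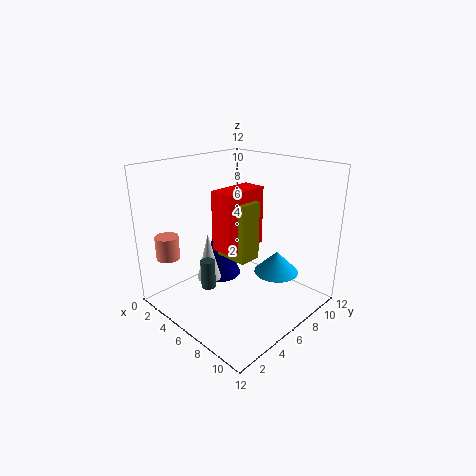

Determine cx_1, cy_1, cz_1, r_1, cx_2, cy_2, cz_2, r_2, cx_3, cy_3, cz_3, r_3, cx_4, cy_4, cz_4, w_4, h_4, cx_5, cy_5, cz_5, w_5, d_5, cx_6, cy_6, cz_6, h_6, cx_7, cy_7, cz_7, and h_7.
cx_1 = 8, cy_1 = 1, cz_1 = 4.5, r_1 = 0.5, cx_2 = 7.5, cy_2 = 9.5, cz_2 = 2, r_2 = 2, cx_3 = 1.5, cy_3 = 2, cz_3 = 4, r_3 = 1, cx_4 = 4.5, cy_4 = 4.5, cz_4 = 5, w_4 = 2, h_4 = 5, cx_5 = 4, cy_5 = 5.5, cz_5 = 4, w_5 = 3, d_5 = 2, cx_6 = 4.5, cy_6 = 4, cz_6 = 2.5, h_6 = 4, cx_7 = 2.5, cy_7 = 7, cz_7 = 1, h_7 = 5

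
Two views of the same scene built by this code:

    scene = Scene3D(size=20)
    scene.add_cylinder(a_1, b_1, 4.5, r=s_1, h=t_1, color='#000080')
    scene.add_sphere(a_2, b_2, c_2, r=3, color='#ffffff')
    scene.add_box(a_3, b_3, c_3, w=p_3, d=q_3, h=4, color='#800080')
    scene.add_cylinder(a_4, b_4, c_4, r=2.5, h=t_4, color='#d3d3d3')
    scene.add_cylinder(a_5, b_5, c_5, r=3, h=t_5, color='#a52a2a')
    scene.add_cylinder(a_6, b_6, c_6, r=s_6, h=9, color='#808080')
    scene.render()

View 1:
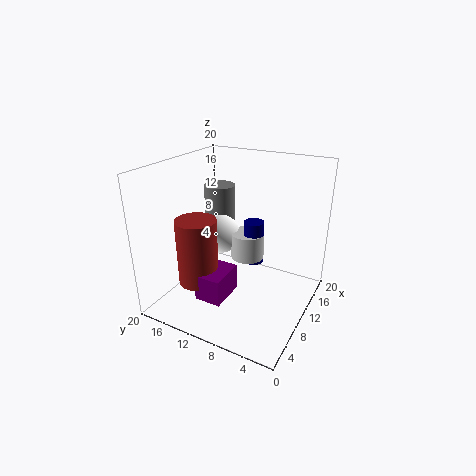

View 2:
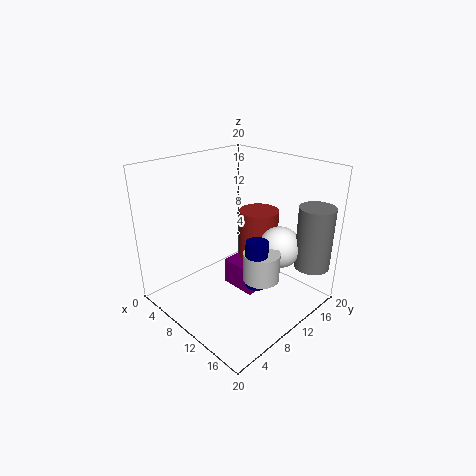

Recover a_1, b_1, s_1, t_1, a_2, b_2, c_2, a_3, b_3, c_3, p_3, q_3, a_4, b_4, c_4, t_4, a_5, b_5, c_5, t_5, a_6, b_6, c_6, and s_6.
a_1 = 14, b_1 = 9.5, s_1 = 1.5, t_1 = 6.5, a_2 = 13.5, b_2 = 15, c_2 = 8, a_3 = 6, b_3 = 11, c_3 = 0.5, p_3 = 5.5, q_3 = 4, a_4 = 14, b_4 = 10.5, c_4 = 5, t_4 = 4, a_5 = 8.5, b_5 = 16, c_5 = 2, t_5 = 10, a_6 = 17.5, b_6 = 17.5, c_6 = 5.5, s_6 = 2.5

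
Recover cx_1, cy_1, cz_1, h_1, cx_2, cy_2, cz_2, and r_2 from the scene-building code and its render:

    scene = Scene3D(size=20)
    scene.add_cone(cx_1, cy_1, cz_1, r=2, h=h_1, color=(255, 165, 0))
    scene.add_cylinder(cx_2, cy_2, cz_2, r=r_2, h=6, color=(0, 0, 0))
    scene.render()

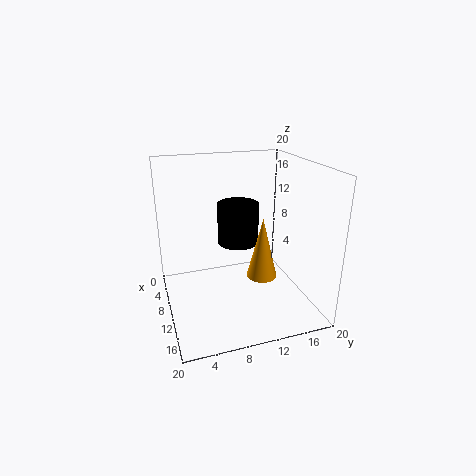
cx_1 = 14, cy_1 = 12, cz_1 = 6, h_1 = 8, cx_2 = 7, cy_2 = 11, cz_2 = 8, r_2 = 3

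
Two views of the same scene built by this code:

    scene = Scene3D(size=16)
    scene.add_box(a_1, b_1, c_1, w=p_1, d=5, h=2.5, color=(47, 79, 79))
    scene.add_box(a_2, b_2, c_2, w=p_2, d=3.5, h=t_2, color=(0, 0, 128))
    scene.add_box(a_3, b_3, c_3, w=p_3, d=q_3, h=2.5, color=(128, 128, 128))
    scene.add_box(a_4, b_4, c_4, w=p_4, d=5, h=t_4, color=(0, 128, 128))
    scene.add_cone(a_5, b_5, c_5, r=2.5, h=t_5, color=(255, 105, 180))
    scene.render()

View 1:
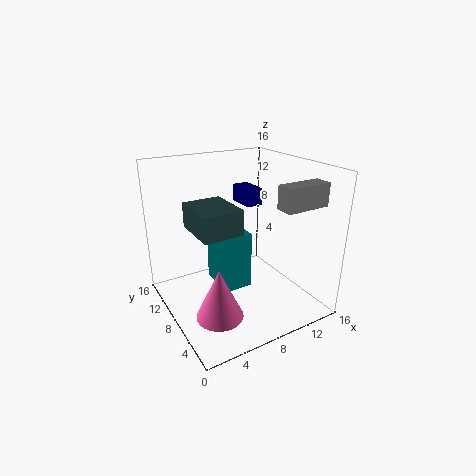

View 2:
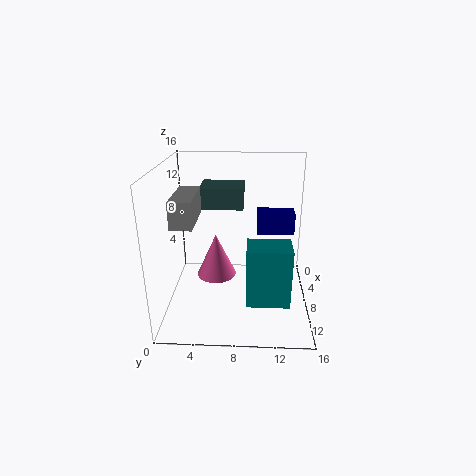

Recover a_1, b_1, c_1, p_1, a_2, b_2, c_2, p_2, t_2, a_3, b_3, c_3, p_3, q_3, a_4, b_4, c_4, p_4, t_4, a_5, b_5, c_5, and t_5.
a_1 = 2
b_1 = 3.5
c_1 = 10.5
p_1 = 4
a_2 = 10.5
b_2 = 10
c_2 = 10.5
p_2 = 2
t_2 = 2
a_3 = 10.5
b_3 = 2.5
c_3 = 12
p_3 = 5
q_3 = 2
a_4 = 7
b_4 = 9
c_4 = 0.5
p_4 = 3.5
t_4 = 7
a_5 = 4
b_5 = 5
c_5 = 1
t_5 = 5.5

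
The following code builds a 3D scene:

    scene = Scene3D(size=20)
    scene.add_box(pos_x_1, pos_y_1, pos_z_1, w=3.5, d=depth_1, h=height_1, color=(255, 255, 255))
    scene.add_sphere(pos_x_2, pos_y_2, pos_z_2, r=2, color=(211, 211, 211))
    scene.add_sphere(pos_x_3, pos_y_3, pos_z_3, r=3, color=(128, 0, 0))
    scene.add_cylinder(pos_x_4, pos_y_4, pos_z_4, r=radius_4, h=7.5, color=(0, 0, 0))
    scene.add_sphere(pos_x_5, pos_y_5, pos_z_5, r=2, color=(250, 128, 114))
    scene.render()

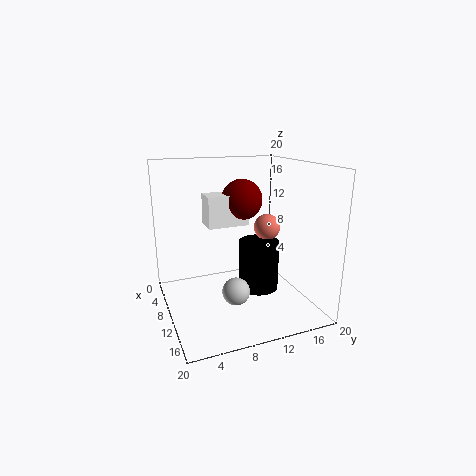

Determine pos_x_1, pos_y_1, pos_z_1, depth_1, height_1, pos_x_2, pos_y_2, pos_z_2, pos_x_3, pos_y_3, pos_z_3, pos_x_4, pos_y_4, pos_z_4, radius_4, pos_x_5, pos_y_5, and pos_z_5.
pos_x_1 = 4.5
pos_y_1 = 6.5
pos_z_1 = 11
depth_1 = 6
height_1 = 4.5
pos_x_2 = 10.5
pos_y_2 = 9.5
pos_z_2 = 2
pos_x_3 = 6.5
pos_y_3 = 12
pos_z_3 = 14.5
pos_x_4 = 8.5
pos_y_4 = 14
pos_z_4 = 1
radius_4 = 3
pos_x_5 = 7
pos_y_5 = 16
pos_z_5 = 10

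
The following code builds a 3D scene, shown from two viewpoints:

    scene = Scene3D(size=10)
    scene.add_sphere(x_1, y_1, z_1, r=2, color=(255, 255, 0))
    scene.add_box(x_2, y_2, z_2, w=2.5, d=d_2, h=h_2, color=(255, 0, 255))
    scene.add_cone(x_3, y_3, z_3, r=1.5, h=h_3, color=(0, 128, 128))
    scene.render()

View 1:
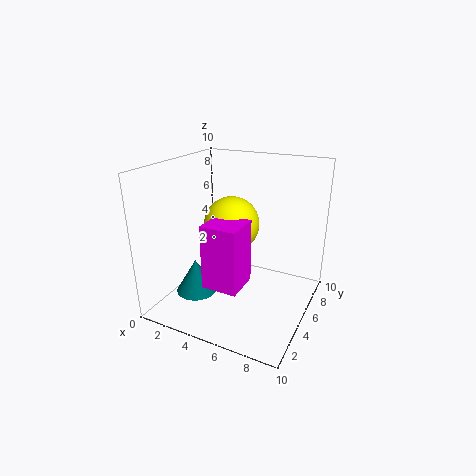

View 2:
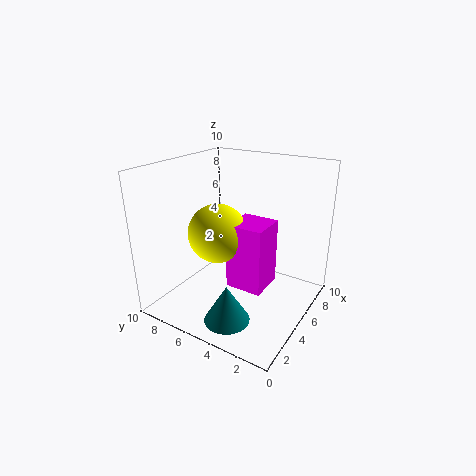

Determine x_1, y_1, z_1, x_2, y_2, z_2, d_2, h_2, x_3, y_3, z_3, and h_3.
x_1 = 4, y_1 = 6, z_1 = 5.5, x_2 = 3.5, y_2 = 2.5, z_2 = 2, d_2 = 2.5, h_2 = 4.5, x_3 = 2, y_3 = 4, z_3 = 0.5, h_3 = 2.5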